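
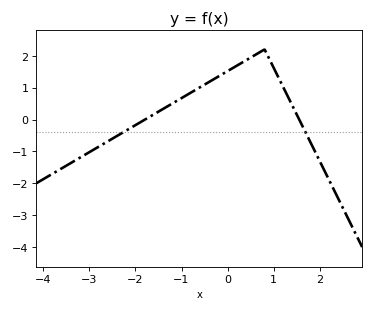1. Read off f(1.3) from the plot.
0.7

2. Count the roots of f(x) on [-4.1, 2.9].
2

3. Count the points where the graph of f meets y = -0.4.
2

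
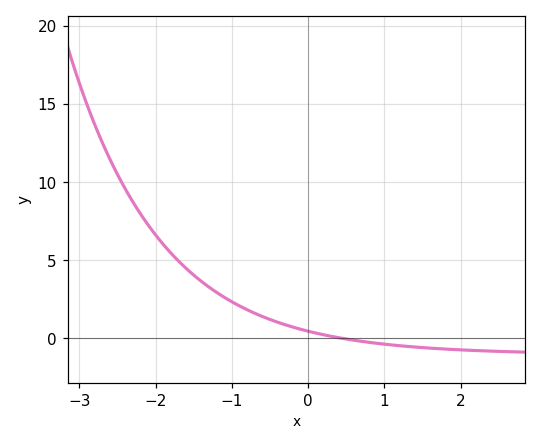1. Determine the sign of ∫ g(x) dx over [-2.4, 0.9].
positive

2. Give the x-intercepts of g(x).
0.5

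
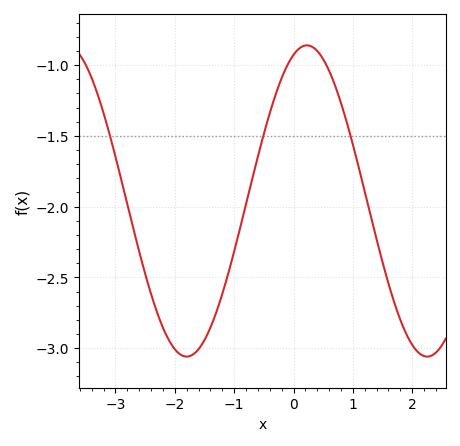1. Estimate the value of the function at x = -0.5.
-1.5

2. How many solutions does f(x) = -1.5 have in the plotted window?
3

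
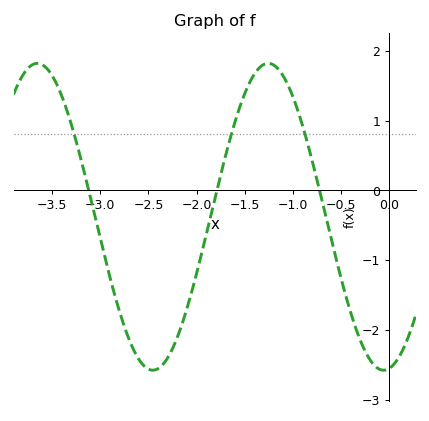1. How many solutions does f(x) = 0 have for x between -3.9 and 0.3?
3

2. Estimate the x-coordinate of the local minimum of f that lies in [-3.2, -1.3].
-2.46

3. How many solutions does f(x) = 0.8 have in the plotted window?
3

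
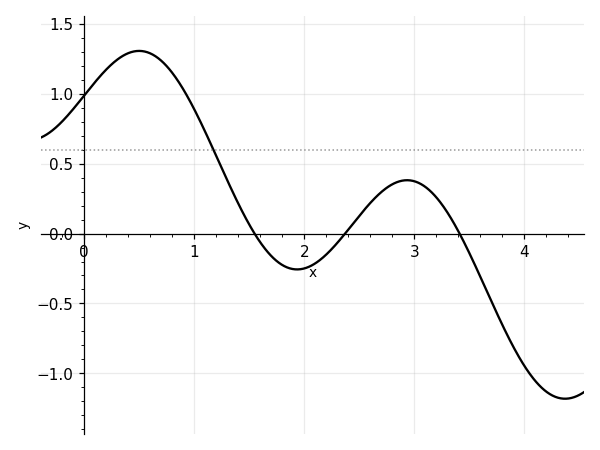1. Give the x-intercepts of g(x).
1.55, 2.37, 3.41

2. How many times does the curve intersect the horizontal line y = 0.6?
1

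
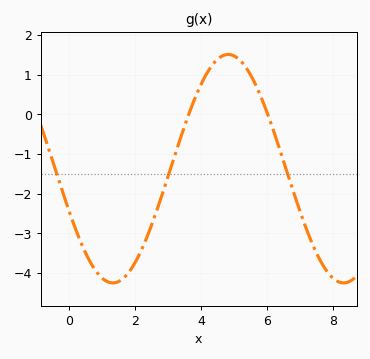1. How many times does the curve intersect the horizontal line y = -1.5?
3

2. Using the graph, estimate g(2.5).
-2.8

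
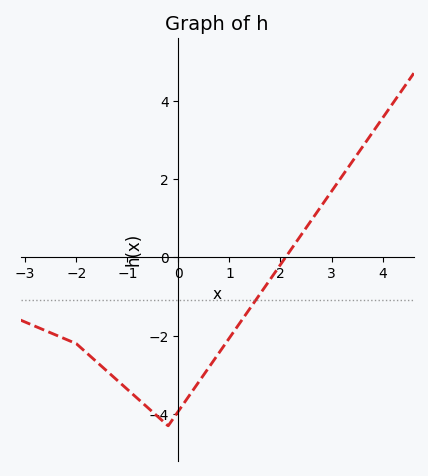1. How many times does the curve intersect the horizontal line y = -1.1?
1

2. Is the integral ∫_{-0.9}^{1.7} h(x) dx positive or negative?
negative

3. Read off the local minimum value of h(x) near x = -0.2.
-4.3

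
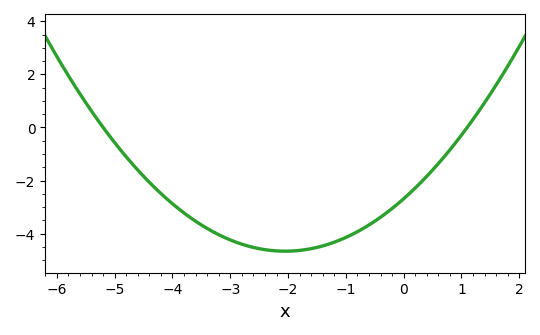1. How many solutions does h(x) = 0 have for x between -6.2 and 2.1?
2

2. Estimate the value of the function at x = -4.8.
-1.2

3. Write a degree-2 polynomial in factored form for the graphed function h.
y = 0.47(x + 5.2)(x - 1.1)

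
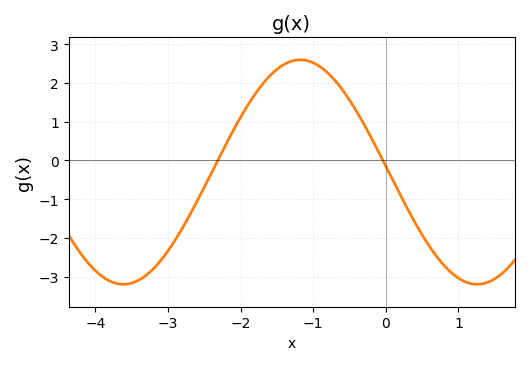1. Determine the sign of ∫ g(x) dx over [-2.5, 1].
positive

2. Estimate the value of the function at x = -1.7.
1.97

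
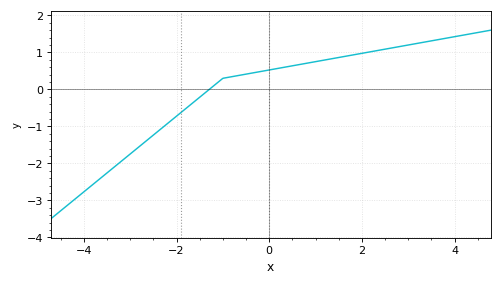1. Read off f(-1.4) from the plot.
-0.109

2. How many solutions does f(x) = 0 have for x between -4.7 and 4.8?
1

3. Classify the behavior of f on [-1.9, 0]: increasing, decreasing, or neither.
increasing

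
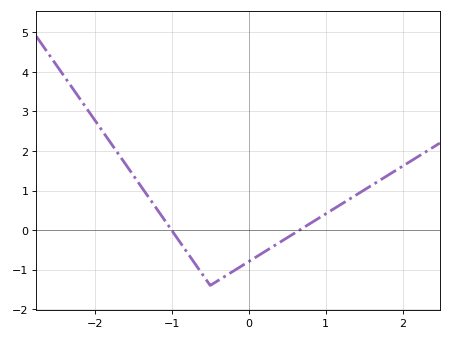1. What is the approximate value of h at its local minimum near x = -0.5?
-1.4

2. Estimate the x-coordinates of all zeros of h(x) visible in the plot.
-1, 0.66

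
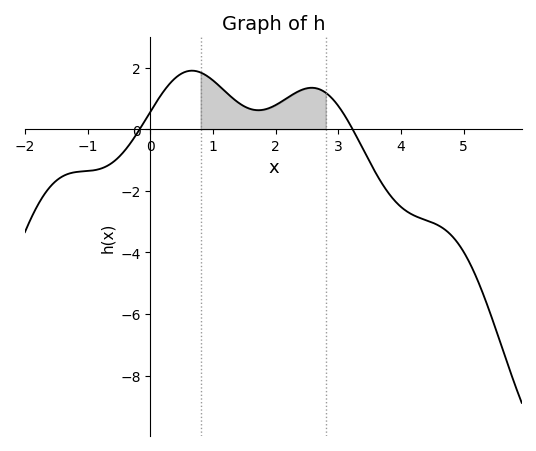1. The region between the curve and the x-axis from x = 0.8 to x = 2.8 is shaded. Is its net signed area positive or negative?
positive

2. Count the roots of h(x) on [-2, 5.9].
2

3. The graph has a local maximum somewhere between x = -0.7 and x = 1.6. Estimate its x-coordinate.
0.6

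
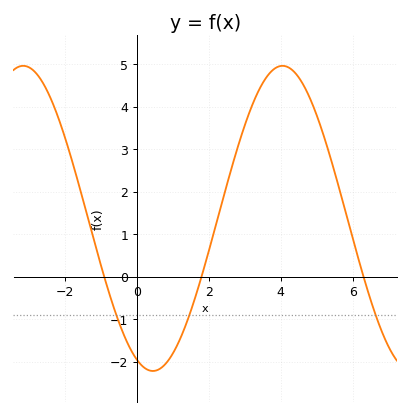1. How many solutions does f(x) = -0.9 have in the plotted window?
3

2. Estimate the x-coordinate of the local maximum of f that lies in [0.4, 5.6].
4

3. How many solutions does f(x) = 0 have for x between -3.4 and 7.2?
3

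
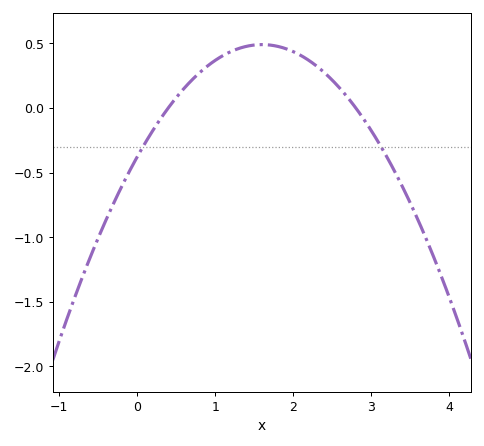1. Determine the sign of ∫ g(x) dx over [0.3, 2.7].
positive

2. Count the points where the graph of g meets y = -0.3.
2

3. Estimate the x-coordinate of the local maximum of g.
1.6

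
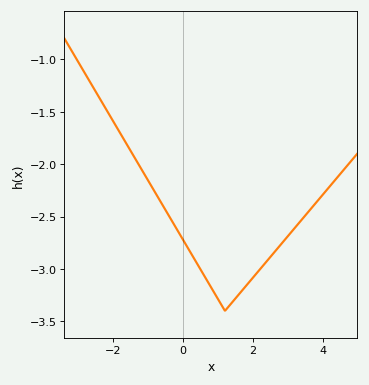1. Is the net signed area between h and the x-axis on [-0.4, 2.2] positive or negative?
negative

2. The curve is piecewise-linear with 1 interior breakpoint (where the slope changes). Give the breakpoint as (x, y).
(1.2, -3.4)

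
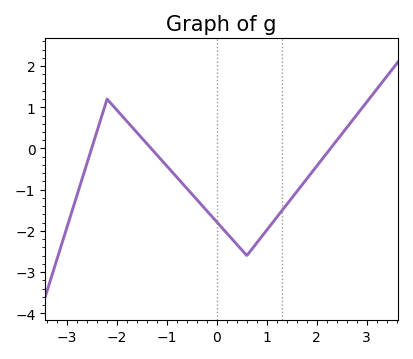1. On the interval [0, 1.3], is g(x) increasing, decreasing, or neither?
neither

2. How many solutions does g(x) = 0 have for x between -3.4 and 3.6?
3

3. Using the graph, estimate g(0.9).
-2.1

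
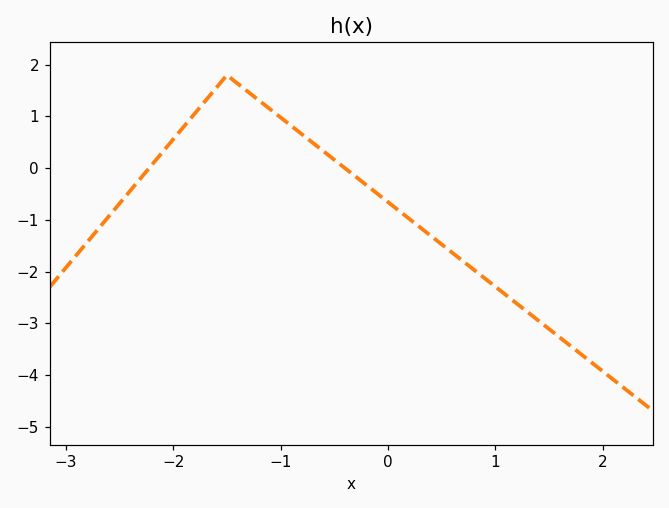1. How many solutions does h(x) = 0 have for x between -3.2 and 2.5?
2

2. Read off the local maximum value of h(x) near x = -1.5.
1.8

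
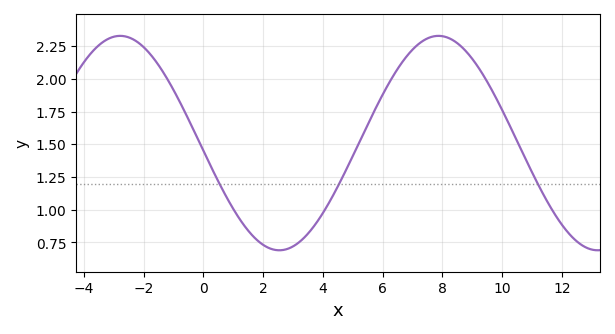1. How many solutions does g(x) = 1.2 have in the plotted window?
3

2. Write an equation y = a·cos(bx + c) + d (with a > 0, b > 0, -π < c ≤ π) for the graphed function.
y = 0.82cos(0.59x + 1.6) + 1.51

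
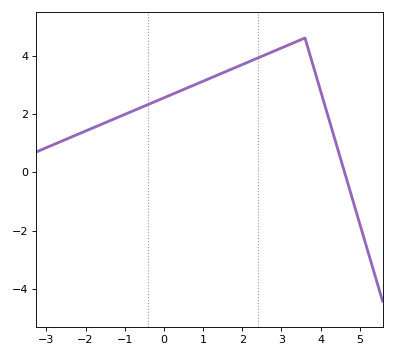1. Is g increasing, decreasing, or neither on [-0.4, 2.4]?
increasing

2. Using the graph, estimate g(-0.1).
2.5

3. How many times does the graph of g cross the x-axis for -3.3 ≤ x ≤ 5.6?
1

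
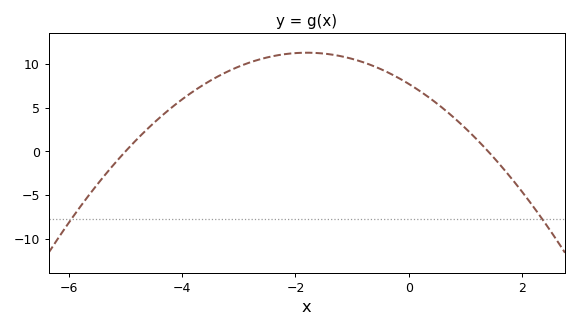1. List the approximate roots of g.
-5, 1.4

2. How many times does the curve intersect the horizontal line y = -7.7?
2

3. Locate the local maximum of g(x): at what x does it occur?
-1.8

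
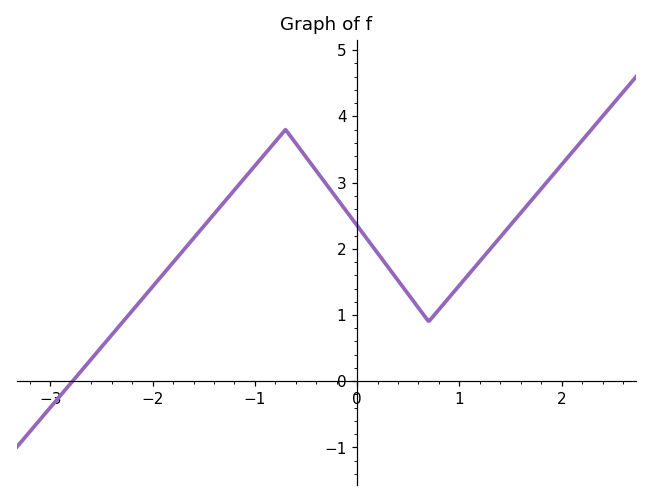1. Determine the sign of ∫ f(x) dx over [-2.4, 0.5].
positive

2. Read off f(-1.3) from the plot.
2.71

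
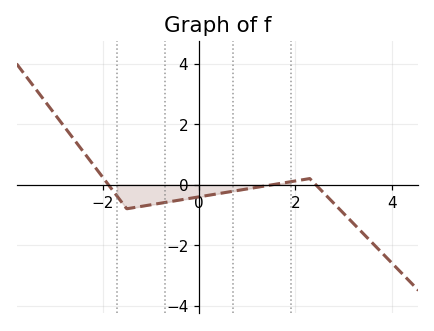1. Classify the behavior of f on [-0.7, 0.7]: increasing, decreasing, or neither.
increasing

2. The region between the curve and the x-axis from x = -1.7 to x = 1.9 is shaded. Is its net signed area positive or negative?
negative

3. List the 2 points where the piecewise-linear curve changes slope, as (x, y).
(-1.5, -0.8); (2.3, 0.2)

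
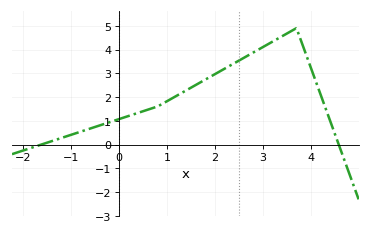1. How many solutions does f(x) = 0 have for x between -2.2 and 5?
2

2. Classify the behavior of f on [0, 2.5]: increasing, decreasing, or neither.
increasing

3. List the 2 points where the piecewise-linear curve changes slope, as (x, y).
(0.8, 1.6); (3.7, 4.9)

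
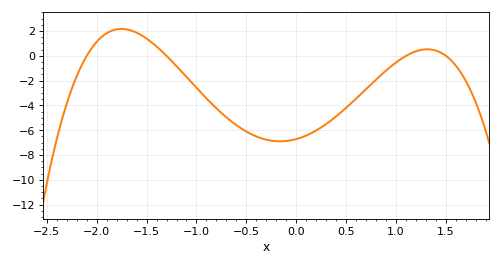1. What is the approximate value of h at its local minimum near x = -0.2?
-6.89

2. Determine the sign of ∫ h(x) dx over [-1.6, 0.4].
negative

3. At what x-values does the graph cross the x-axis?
-2.1, -1.3, 1.1, 1.5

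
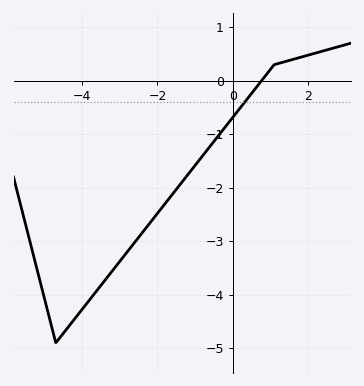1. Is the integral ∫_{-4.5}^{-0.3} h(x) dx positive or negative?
negative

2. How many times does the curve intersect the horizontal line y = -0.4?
1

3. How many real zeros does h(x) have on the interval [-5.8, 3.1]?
1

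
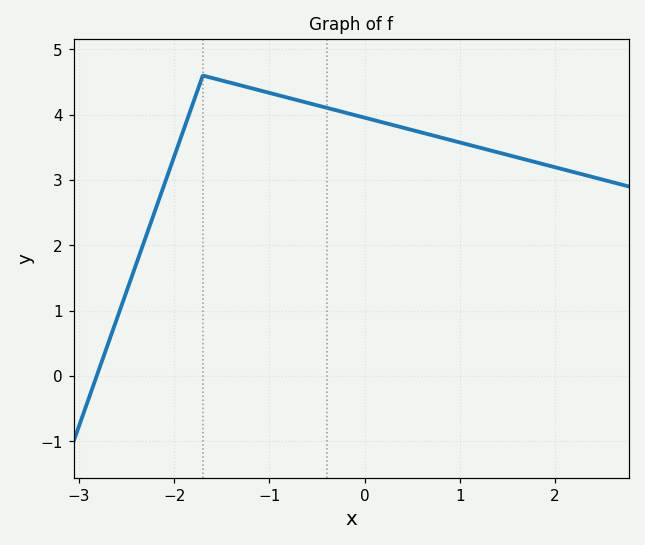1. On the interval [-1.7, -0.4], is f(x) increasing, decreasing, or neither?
decreasing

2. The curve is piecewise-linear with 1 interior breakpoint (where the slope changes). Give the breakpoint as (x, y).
(-1.7, 4.6)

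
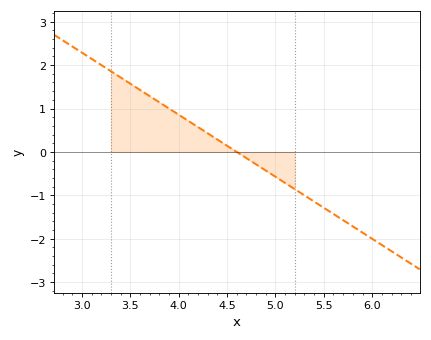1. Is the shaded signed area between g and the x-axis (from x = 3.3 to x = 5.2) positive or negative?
positive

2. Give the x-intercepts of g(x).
4.6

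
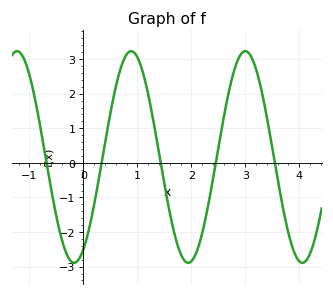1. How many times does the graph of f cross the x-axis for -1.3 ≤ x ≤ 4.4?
5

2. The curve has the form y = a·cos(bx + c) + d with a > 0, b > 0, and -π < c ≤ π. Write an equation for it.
y = 3.06cos(2.97x - 2.63) + 0.17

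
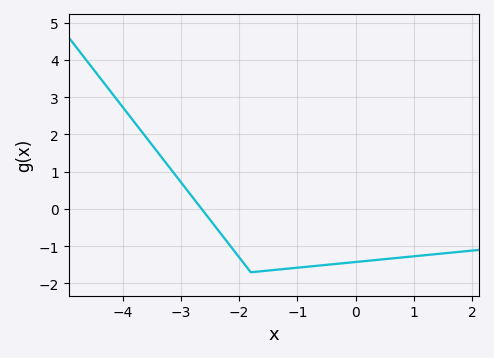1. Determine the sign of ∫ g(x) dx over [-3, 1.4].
negative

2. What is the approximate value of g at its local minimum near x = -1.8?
-1.7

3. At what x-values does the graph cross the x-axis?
-2.6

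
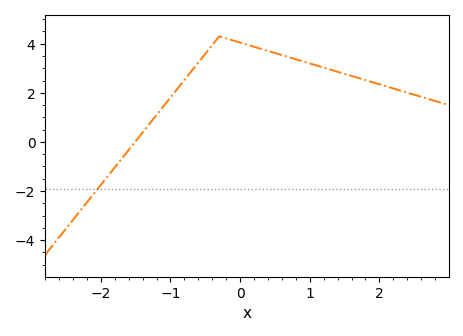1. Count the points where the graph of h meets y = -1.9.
1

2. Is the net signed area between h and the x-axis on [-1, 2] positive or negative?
positive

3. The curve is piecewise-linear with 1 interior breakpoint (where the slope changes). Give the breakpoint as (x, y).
(-0.3, 4.3)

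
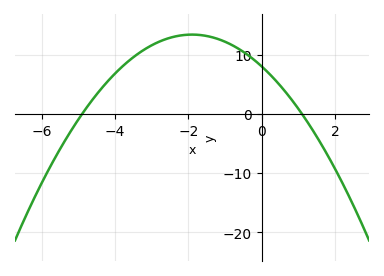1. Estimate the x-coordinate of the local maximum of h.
-1.8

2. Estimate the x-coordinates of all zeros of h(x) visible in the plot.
-4.8, 1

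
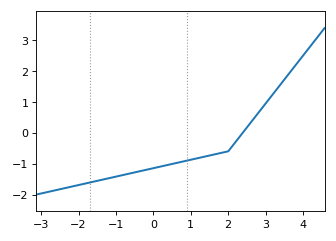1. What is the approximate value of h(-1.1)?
-1.4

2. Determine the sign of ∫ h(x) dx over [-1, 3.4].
negative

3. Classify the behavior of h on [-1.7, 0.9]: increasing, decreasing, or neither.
increasing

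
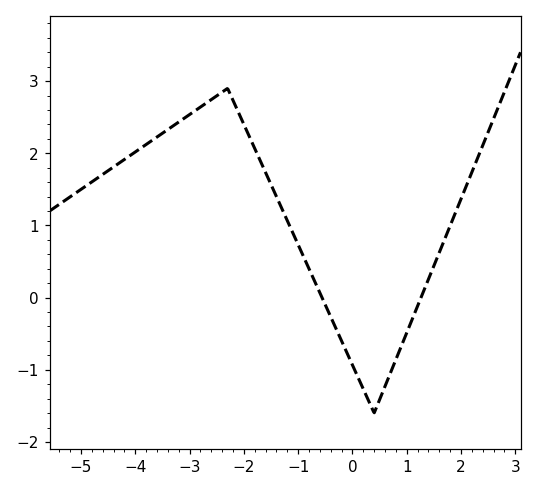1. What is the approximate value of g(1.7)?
0.81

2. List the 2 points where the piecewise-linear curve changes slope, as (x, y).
(-2.3, 2.9); (0.4, -1.6)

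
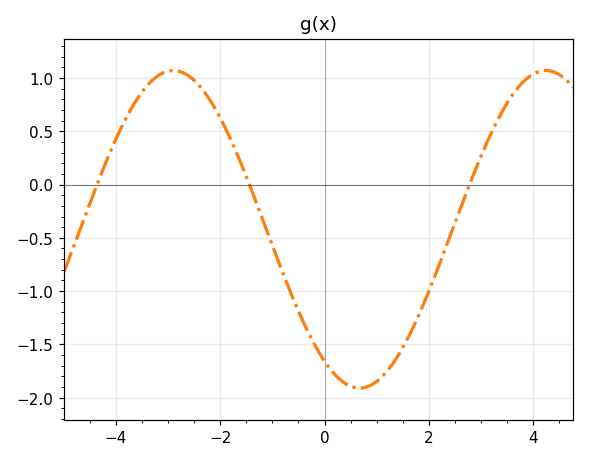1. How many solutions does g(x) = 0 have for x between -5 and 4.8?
3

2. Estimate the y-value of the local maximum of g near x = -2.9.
1.05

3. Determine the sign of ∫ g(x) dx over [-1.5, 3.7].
negative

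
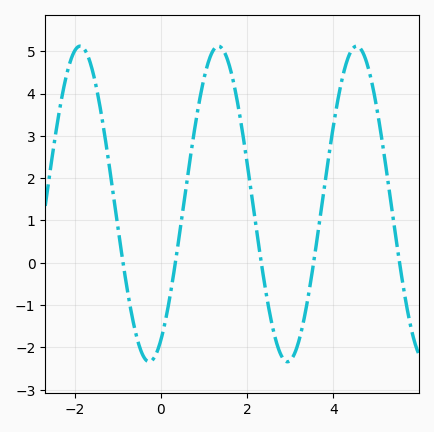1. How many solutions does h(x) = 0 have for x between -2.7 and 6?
5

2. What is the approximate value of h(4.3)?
4.72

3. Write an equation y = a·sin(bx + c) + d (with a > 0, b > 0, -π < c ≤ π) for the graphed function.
y = 3.73sin(1.96x - 1.04) + 1.39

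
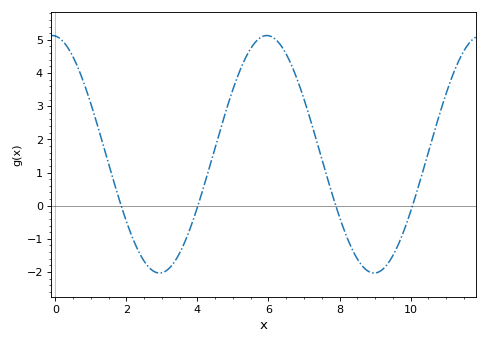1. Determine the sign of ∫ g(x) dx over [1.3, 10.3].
positive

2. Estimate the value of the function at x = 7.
3.2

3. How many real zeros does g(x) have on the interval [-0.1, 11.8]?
4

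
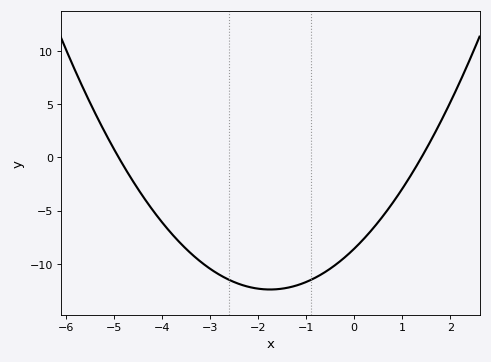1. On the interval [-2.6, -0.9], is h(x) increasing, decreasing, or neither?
neither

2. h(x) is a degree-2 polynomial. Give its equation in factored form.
y = 1.25(x + 4.9)(x - 1.4)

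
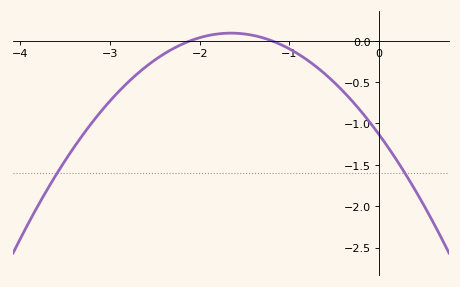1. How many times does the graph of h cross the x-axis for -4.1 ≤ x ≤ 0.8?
2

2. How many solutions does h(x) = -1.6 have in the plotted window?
2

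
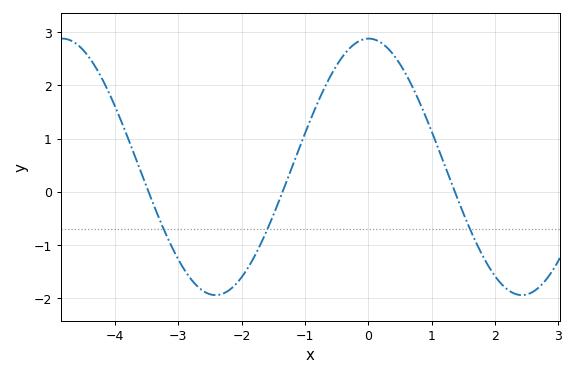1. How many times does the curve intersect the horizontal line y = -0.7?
3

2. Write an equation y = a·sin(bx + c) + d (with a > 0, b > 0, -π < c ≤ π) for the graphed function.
y = 2.41sin(1.3x + 1.6) + 0.47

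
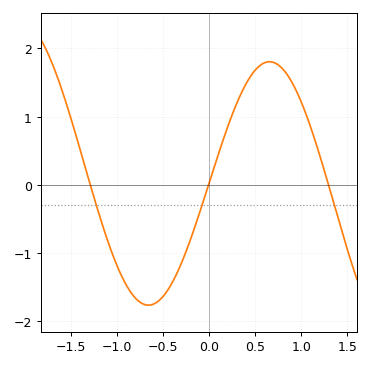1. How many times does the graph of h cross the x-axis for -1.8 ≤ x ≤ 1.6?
3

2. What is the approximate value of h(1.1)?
0.853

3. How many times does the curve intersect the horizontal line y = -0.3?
3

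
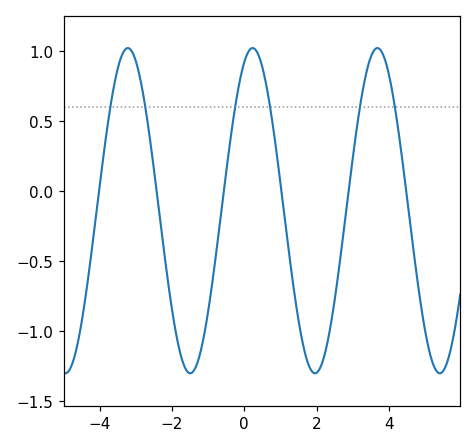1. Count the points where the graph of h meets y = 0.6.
6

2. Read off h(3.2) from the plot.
0.599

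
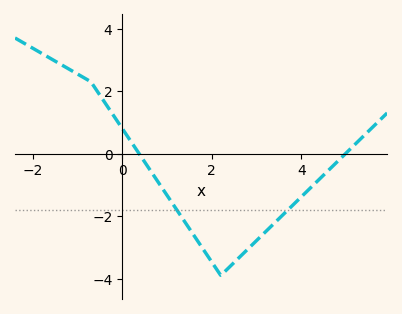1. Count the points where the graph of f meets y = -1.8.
2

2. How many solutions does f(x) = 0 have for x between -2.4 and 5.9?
2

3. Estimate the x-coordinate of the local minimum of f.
2.2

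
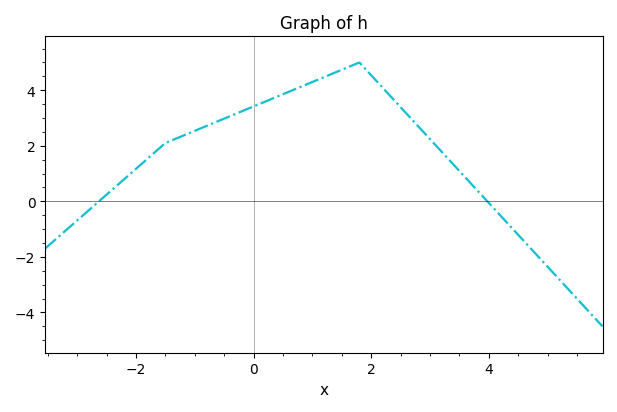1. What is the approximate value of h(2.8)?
2.7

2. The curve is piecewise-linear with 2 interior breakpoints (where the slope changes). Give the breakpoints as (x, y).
(-1.5, 2.1); (1.8, 5)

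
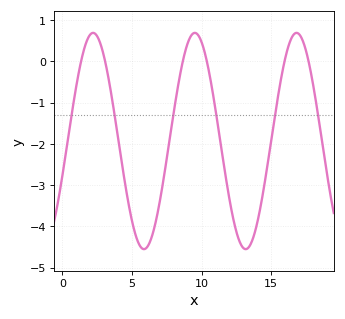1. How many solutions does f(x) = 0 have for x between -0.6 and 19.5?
6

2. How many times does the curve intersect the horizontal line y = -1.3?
6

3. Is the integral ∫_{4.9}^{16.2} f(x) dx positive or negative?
negative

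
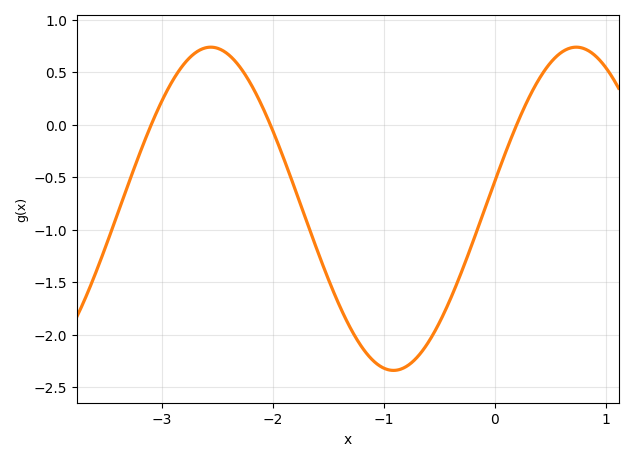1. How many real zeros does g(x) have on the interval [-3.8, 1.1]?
3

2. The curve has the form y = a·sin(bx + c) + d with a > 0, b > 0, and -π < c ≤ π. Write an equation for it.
y = 1.54sin(1.91x + 0.172) - 0.8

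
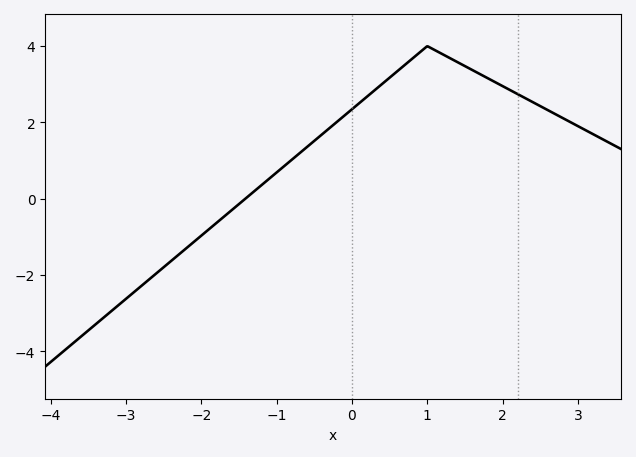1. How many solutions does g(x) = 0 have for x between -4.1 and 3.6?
1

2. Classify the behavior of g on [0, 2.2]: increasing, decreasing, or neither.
neither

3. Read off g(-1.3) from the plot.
0.194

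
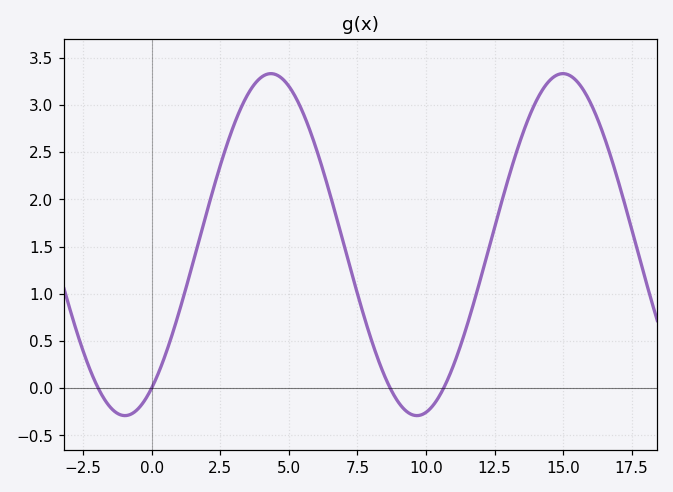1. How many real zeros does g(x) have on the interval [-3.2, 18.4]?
4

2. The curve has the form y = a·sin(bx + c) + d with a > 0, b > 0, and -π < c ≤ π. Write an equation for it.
y = 1.81sin(0.59x - 0.99) + 1.52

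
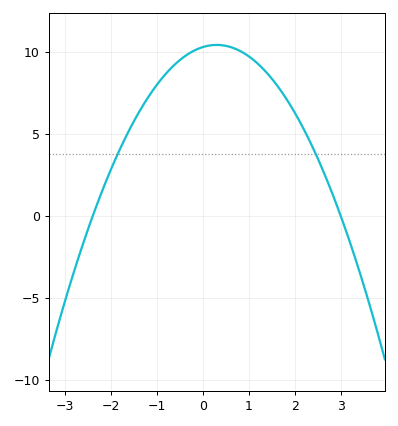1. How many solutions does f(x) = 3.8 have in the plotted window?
2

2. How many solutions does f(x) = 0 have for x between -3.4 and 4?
2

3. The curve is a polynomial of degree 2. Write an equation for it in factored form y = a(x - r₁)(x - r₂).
y = -1.43(x + 2.4)(x - 3)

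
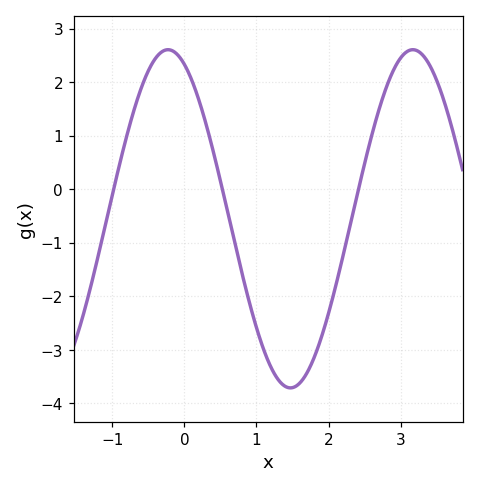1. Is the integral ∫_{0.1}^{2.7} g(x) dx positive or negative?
negative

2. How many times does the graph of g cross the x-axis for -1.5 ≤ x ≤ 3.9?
3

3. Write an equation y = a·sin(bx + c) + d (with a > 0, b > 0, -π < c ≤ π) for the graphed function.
y = 3.16sin(1.85x + 1.99) - 0.55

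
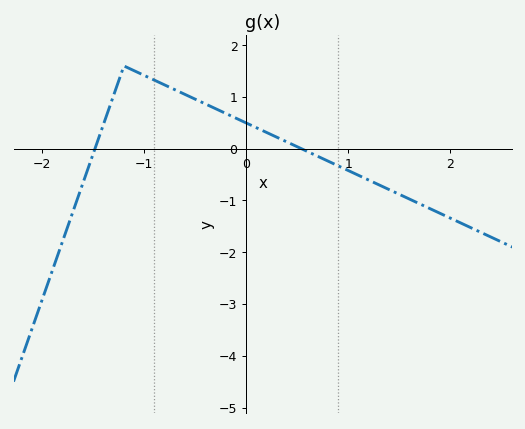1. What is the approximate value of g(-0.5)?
1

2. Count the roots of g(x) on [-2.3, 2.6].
2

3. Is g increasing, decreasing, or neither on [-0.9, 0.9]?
decreasing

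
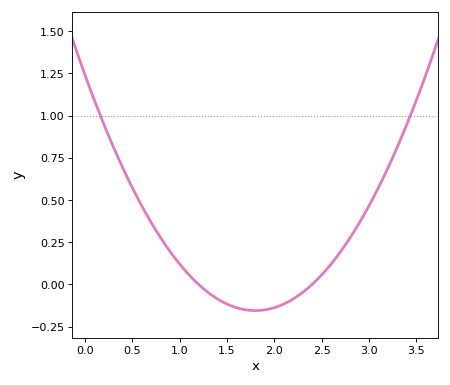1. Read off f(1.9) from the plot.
-0.16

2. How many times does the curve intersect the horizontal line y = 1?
2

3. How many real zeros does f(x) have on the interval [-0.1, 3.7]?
2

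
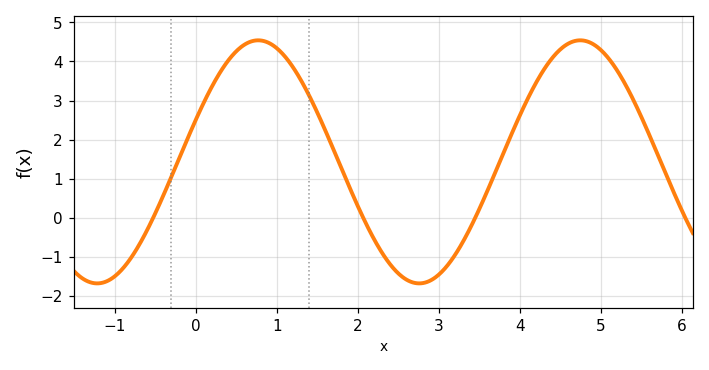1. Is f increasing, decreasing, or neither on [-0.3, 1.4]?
neither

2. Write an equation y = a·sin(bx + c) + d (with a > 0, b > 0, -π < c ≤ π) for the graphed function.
y = 3.11sin(1.58x + 0.352) + 1.43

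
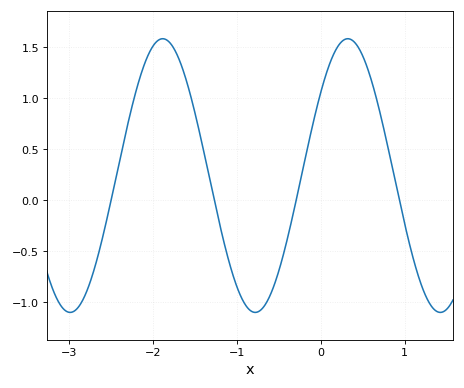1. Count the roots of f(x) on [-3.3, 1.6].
4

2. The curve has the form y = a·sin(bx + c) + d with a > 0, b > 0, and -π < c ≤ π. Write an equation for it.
y = 1.34sin(2.9x + 0.65) + 0.24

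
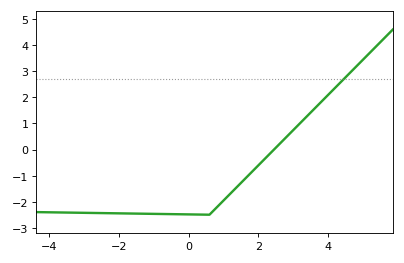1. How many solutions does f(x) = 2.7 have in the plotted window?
1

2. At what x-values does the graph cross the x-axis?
2.4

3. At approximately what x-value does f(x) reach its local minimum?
0.6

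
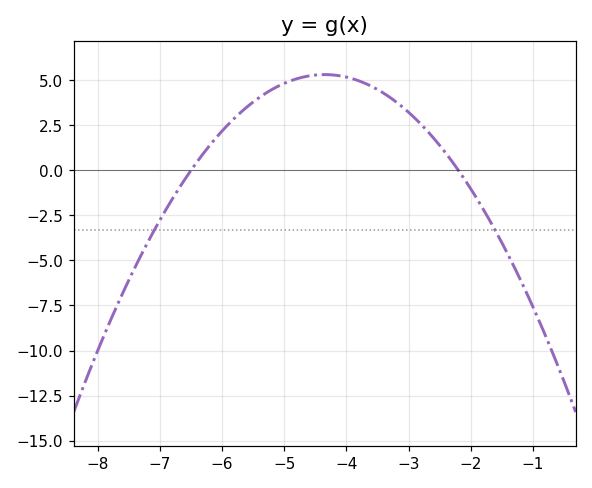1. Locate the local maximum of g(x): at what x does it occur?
-4.4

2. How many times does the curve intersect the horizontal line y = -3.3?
2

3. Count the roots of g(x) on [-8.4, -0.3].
2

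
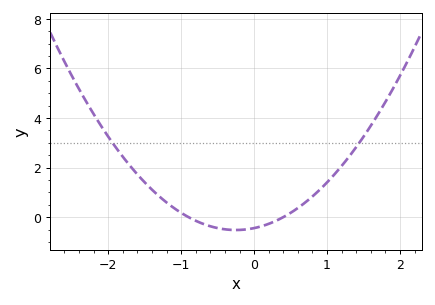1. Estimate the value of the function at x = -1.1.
0.369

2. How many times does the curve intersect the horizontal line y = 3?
2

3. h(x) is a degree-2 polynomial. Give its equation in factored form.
y = 1.23(x + 0.9)(x - 0.4)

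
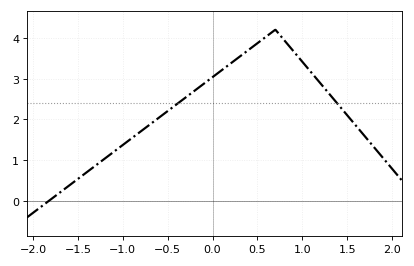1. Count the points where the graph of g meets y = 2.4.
2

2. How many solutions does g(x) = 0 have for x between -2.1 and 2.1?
1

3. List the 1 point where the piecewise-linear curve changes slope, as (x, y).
(0.7, 4.2)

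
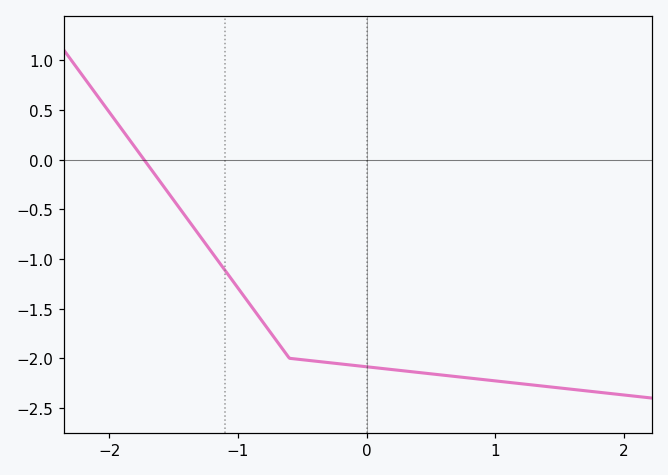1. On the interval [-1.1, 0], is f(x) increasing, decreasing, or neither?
decreasing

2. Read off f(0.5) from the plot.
-2.15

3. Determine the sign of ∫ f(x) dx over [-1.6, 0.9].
negative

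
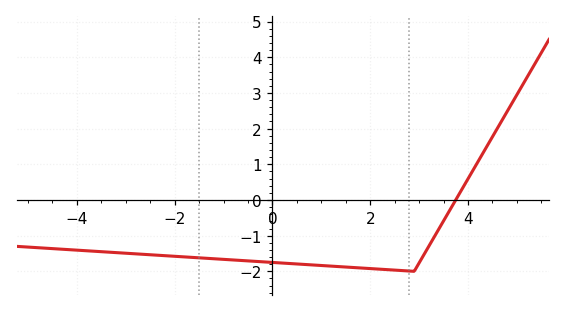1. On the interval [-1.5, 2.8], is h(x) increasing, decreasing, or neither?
decreasing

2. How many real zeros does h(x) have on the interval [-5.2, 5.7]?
1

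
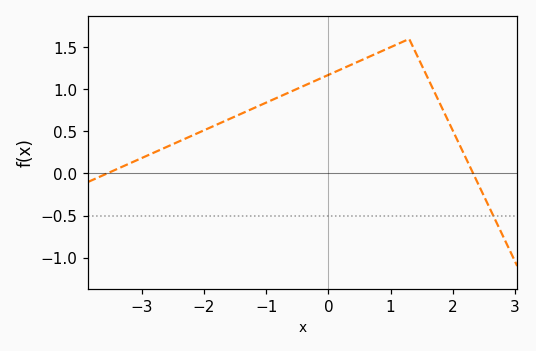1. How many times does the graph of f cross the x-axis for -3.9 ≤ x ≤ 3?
2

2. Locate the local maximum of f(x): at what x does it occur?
1.3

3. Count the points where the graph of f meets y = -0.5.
1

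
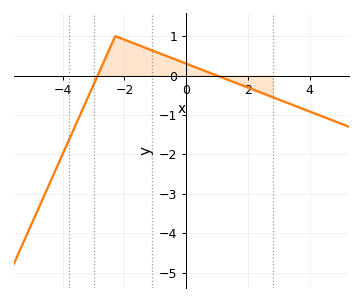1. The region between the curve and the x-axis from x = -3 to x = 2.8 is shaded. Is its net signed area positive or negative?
positive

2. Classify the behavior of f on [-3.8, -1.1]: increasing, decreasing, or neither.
neither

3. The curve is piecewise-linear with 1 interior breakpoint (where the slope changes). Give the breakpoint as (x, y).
(-2.3, 1)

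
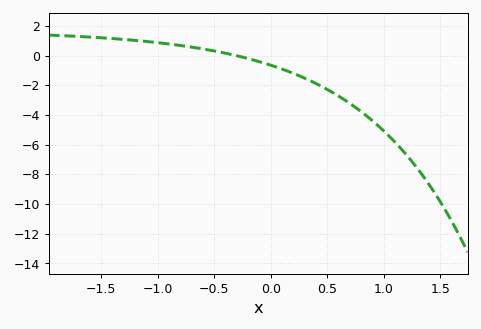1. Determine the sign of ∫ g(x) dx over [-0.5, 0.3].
negative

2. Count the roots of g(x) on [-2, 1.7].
1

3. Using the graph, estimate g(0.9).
-4.4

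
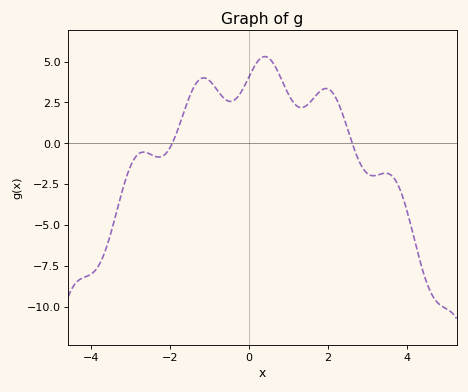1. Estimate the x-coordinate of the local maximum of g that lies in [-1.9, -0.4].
-1.14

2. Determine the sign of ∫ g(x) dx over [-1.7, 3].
positive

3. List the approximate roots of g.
-1.94, 2.62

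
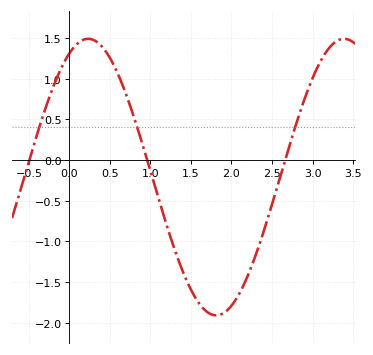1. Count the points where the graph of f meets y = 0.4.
3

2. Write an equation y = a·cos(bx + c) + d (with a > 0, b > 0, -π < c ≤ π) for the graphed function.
y = 1.7cos(1.99x - 0.462) - 0.21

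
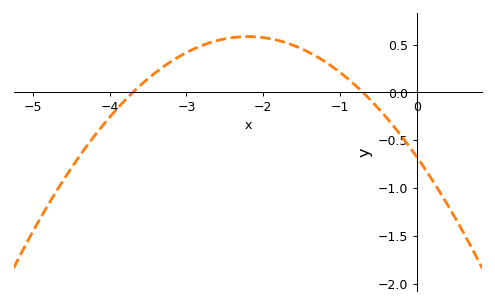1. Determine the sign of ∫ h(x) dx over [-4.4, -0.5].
positive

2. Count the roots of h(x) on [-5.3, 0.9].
2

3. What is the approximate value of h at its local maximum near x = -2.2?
0.6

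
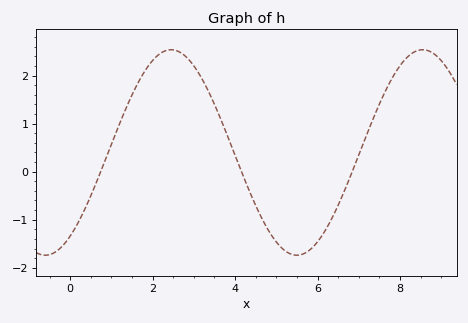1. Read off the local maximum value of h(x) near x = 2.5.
2.5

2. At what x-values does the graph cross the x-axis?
0.8, 4.2, 6.8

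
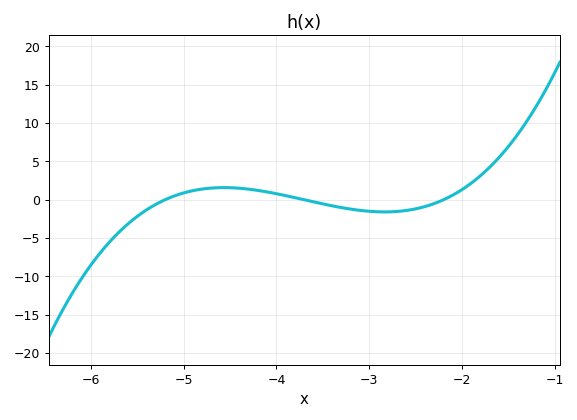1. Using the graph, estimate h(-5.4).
-1.5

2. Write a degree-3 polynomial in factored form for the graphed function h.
y = 1.22(x + 5.2)(x + 3.7)(x + 2.2)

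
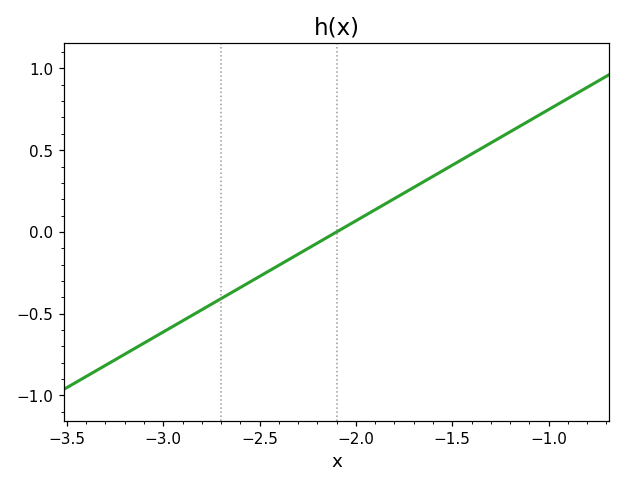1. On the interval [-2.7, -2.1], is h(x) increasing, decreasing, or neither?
increasing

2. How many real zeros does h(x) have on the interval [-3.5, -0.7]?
1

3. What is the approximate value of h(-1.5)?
0.408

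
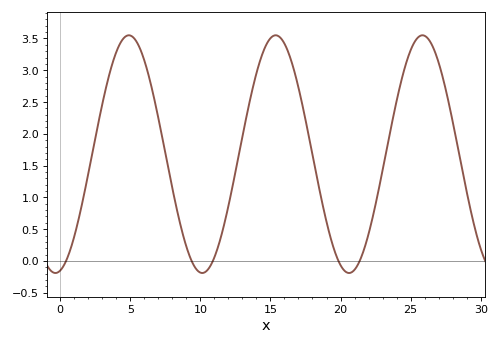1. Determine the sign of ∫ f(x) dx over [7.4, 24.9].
positive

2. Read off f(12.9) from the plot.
1.84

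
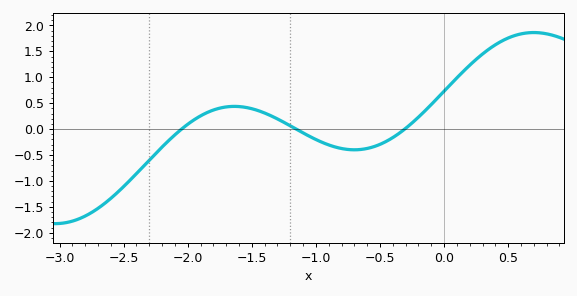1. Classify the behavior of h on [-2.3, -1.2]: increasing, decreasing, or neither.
neither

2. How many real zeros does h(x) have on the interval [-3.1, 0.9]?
3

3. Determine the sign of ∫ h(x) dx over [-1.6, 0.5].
positive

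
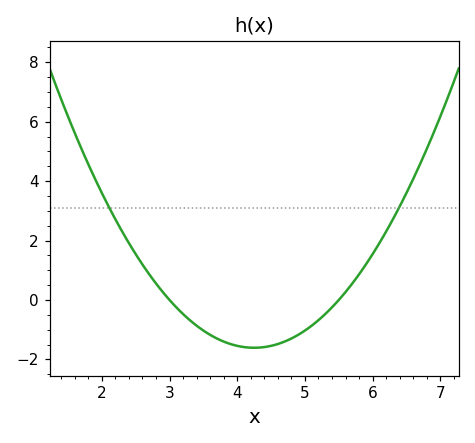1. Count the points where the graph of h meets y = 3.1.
2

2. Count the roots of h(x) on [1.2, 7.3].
2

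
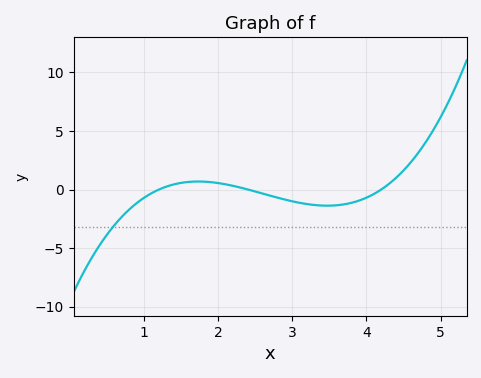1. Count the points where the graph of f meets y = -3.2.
1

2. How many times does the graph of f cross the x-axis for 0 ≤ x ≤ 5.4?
3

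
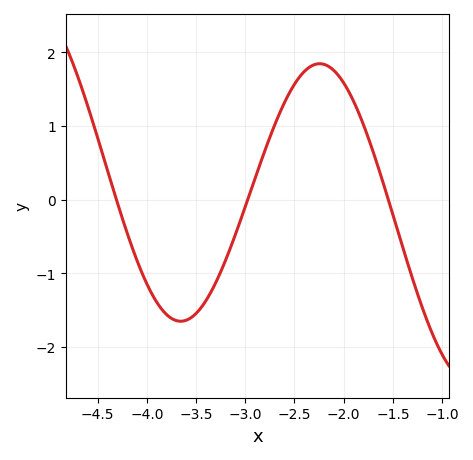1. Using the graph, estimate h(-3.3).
-1.1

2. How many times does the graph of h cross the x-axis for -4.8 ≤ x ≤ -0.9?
3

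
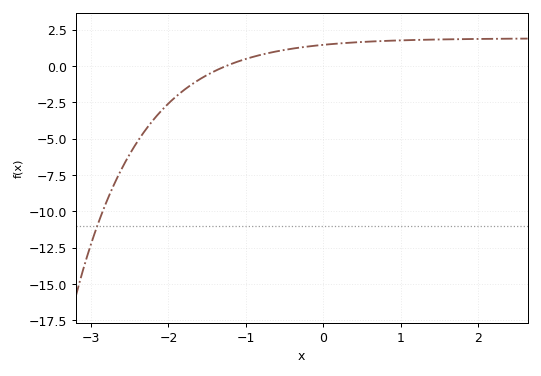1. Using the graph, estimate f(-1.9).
-2.1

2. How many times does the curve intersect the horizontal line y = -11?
1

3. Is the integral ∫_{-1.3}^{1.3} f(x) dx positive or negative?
positive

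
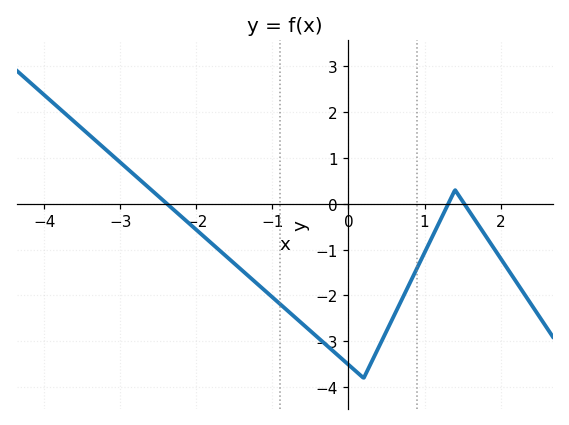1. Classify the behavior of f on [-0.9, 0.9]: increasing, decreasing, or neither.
neither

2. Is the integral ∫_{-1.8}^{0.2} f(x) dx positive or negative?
negative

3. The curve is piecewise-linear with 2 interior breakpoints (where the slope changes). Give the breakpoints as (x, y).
(0.2, -3.8); (1.4, 0.3)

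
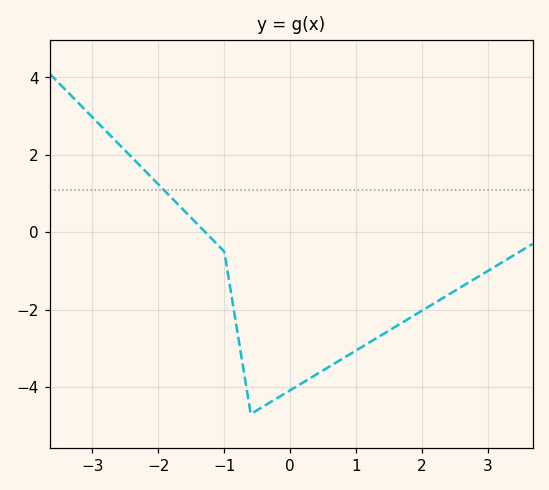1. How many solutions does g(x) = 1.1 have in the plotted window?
1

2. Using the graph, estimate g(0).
-4.08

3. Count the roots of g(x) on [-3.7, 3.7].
1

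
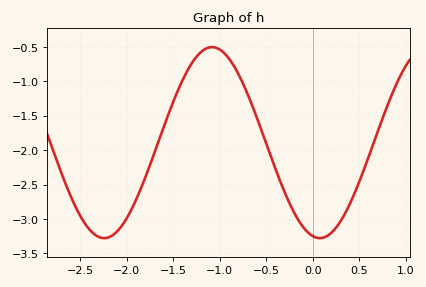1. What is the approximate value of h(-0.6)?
-1.5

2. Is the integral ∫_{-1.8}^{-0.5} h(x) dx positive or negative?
negative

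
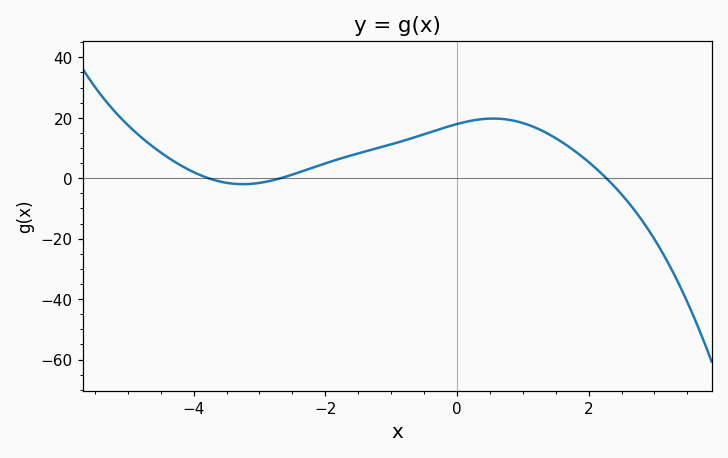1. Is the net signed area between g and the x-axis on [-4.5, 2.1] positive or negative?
positive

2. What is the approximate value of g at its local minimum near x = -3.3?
-1.97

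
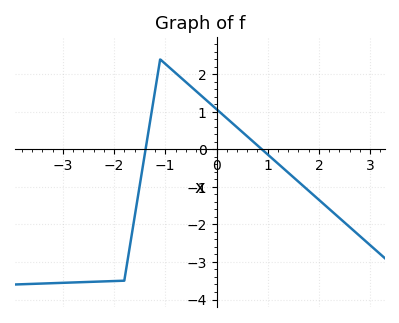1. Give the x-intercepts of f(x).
-1.38, 0.886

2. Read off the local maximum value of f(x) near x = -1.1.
2.4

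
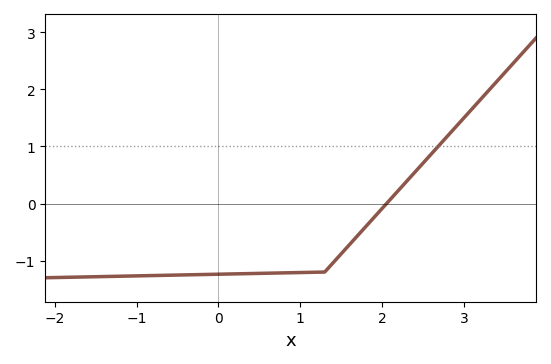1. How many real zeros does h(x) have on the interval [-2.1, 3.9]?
1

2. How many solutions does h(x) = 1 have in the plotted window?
1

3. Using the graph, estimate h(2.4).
0.5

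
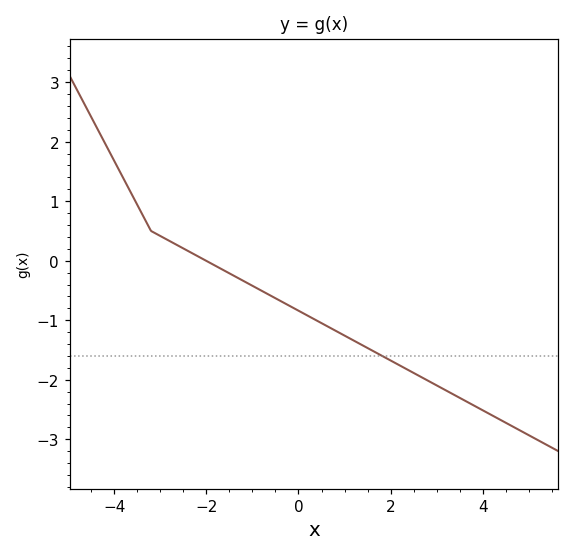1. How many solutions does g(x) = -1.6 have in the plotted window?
1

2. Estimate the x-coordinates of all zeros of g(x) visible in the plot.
-2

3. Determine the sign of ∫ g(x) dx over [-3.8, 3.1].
negative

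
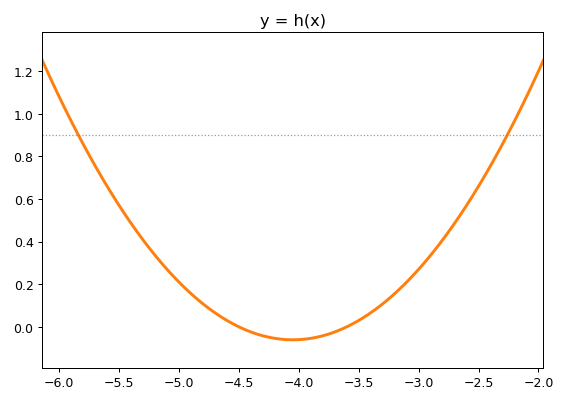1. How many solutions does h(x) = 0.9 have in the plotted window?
2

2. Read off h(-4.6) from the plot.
0.03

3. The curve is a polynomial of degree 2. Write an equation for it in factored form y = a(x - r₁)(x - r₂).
y = 0.3(x + 4.5)(x + 3.6)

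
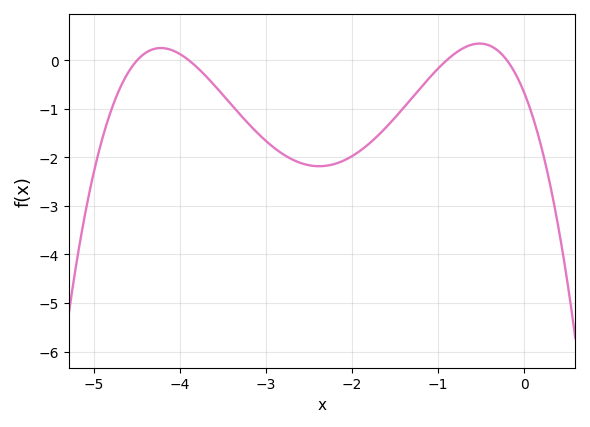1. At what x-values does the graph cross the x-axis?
-4.5, -3.9, -0.9, -0.2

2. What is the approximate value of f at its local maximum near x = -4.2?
0.3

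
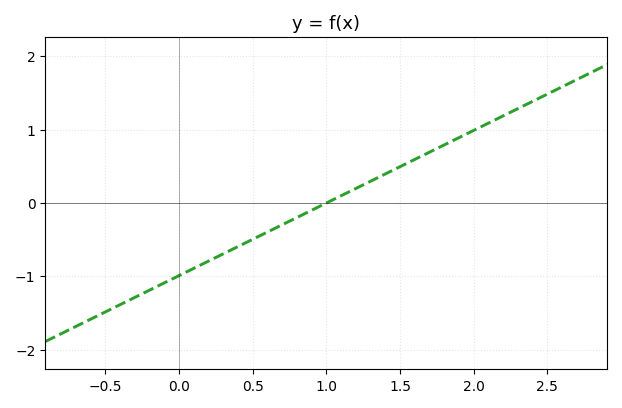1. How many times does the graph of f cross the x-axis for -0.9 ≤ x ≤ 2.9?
1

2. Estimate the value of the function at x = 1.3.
0.297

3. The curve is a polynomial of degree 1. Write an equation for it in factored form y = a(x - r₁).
y = 0.99(x - 1)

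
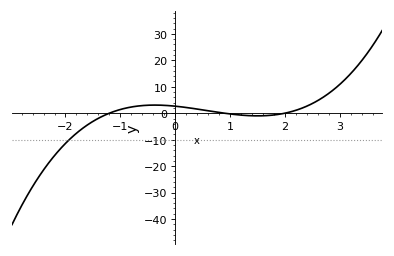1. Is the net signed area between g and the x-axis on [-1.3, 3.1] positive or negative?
positive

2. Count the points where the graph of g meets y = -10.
1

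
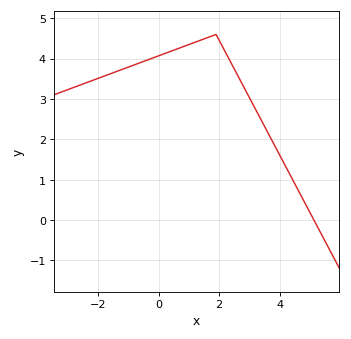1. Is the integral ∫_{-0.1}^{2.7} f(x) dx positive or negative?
positive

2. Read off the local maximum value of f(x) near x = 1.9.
4.6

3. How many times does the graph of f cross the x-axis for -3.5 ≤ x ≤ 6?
1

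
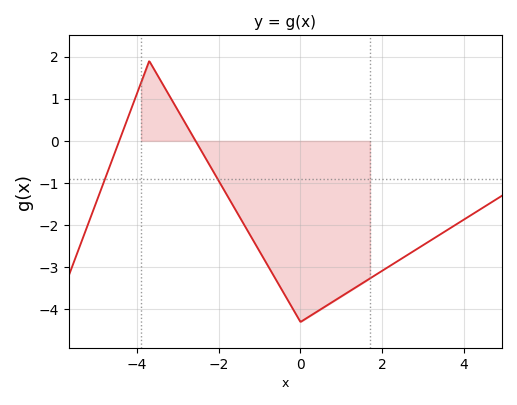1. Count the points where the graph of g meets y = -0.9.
2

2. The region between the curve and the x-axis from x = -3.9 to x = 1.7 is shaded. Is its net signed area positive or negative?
negative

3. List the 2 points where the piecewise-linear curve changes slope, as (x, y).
(-3.7, 1.9); (0, -4.3)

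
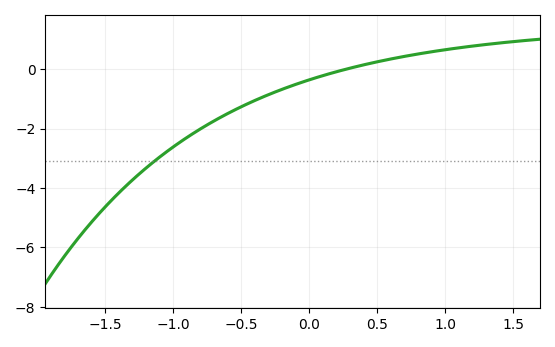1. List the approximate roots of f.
0.272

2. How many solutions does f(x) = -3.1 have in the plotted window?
1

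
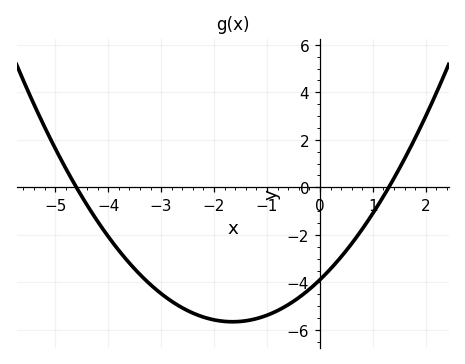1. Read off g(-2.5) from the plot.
-5.2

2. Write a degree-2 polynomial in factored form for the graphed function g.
y = 0.65(x + 4.6)(x - 1.3)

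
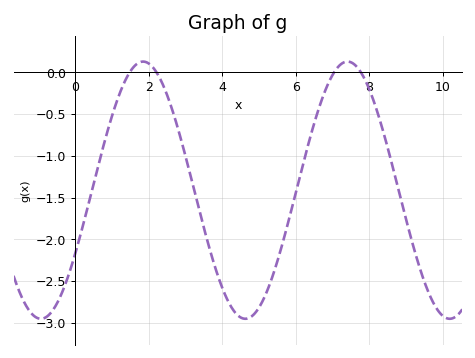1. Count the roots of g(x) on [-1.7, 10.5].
4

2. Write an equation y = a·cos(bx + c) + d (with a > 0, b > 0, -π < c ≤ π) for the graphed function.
y = 1.54cos(1.13x - 2.09) - 1.41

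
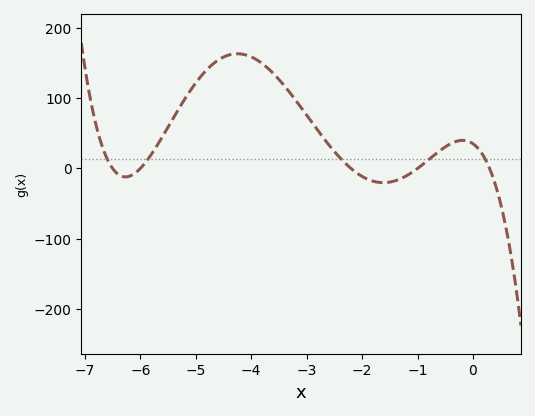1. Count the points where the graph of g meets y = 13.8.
5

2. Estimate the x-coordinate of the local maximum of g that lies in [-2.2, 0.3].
-0.2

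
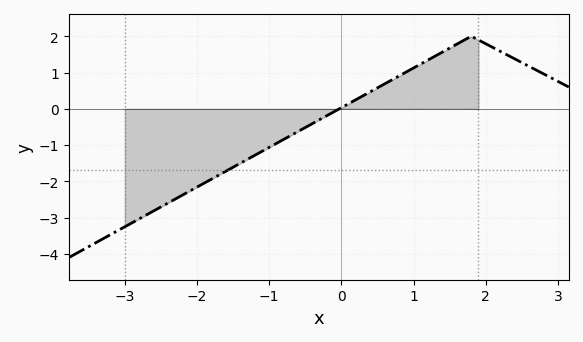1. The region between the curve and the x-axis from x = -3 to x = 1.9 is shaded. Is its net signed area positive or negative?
negative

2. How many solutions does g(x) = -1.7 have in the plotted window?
1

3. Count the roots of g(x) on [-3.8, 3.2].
1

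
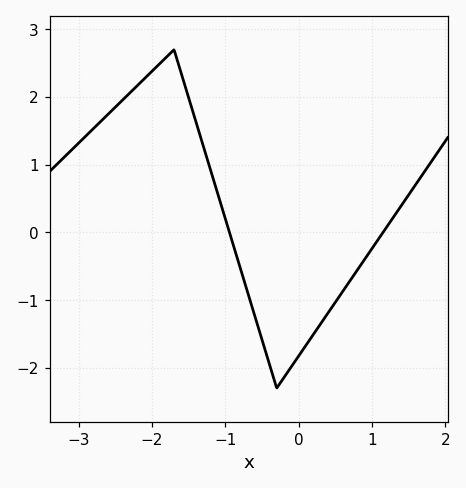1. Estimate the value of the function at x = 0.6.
-0.872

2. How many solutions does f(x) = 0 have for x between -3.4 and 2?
2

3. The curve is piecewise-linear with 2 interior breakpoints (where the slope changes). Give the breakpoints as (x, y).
(-1.7, 2.7); (-0.3, -2.3)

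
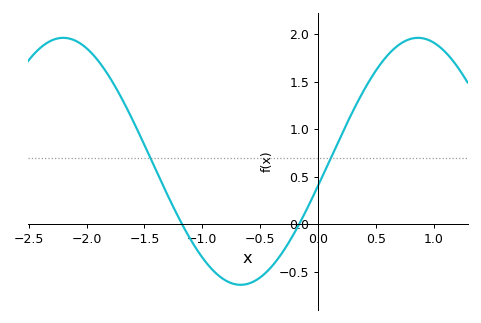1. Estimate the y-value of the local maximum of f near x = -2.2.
1.96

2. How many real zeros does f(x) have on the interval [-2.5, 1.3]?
2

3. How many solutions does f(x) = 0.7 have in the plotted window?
2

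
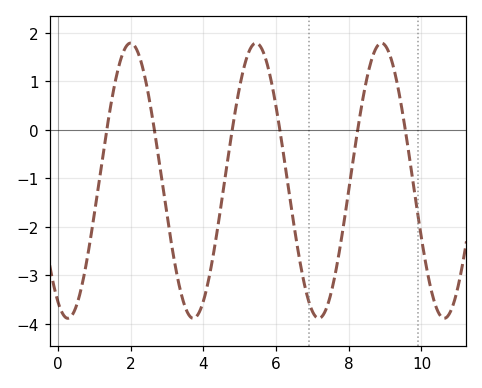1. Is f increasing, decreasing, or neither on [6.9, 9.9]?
neither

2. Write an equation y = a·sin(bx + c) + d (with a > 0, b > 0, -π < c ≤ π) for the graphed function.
y = 2.84sin(1.82x - 2.06) - 1.05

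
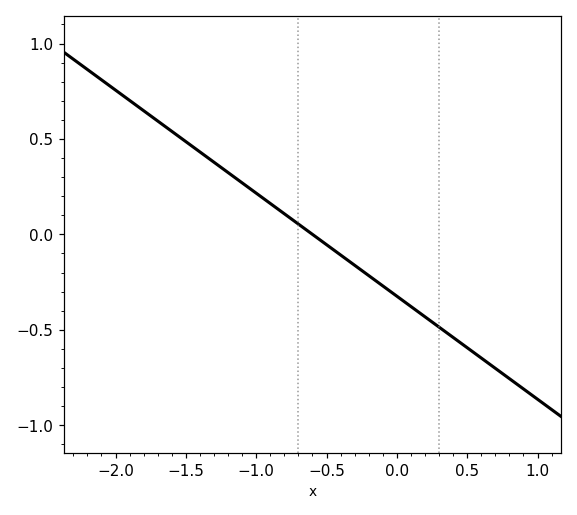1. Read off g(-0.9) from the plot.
0.162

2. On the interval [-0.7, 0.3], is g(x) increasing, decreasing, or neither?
decreasing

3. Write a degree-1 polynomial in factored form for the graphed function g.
y = -0.54(x + 0.6)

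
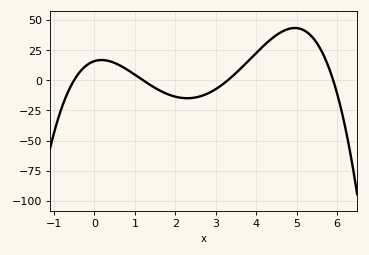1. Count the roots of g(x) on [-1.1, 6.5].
4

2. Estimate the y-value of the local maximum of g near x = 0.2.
16.7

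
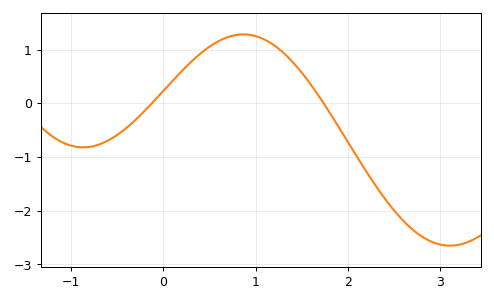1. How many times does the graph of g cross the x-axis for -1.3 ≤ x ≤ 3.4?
2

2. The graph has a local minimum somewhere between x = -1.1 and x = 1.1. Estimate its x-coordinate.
-0.9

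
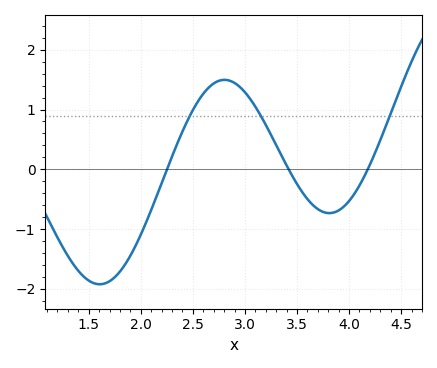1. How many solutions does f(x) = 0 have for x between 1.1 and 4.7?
3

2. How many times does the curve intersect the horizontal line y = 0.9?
3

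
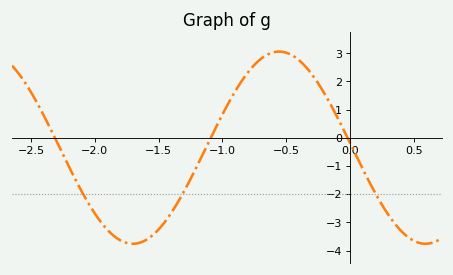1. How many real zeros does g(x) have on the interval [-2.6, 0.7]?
3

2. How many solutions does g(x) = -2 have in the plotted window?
3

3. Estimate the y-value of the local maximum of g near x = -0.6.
3.06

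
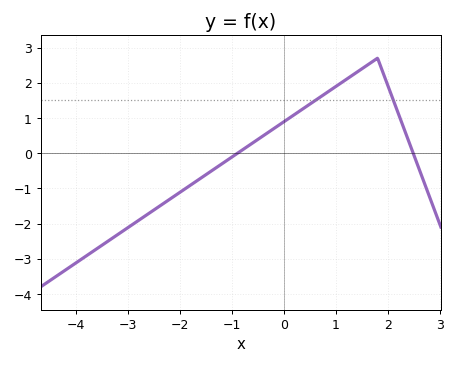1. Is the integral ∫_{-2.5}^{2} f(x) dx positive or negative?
positive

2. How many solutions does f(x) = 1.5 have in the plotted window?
2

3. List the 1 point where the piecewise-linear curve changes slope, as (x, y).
(1.8, 2.7)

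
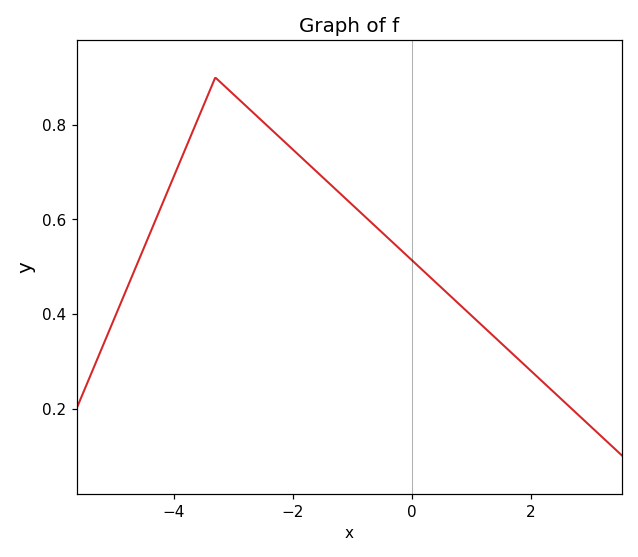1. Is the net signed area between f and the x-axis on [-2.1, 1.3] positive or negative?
positive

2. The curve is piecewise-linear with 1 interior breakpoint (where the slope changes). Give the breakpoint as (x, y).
(-3.3, 0.9)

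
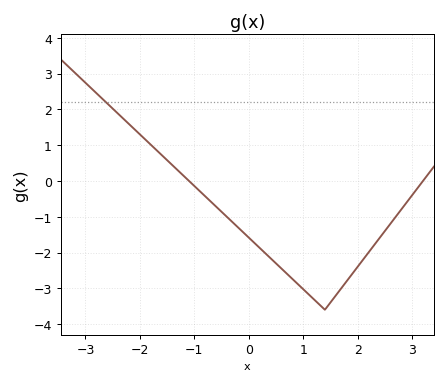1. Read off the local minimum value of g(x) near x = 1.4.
-3.6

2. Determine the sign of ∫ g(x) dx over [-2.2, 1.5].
negative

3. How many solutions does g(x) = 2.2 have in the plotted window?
1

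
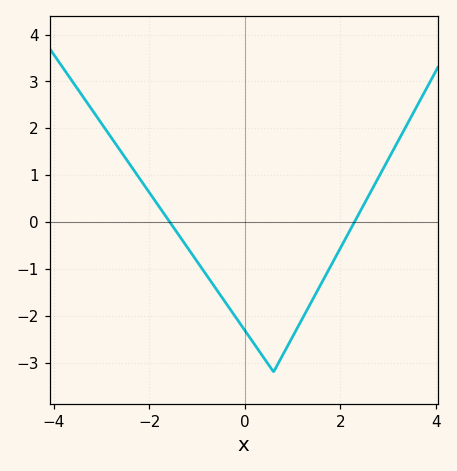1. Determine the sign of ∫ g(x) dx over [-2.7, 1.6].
negative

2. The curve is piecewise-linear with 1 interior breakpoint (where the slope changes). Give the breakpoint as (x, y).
(0.6, -3.2)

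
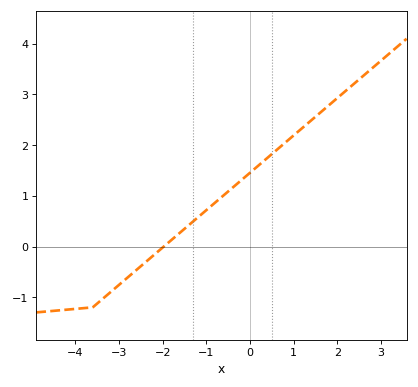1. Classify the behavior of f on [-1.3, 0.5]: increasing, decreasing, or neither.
increasing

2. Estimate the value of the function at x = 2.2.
3.1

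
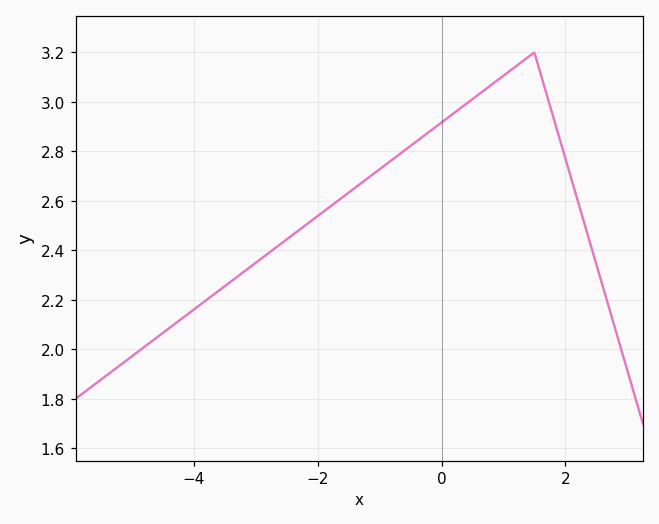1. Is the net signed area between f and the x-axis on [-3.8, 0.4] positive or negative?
positive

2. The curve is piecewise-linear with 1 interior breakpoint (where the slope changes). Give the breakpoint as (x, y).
(1.5, 3.2)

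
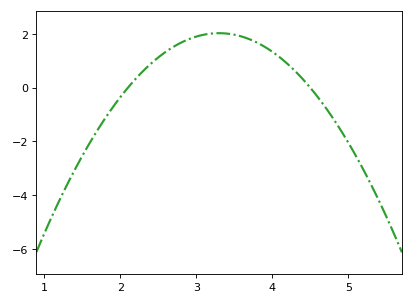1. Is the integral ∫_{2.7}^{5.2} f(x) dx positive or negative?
positive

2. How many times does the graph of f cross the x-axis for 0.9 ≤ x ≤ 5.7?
2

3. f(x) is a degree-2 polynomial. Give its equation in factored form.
y = -1.41(x - 2.1)(x - 4.5)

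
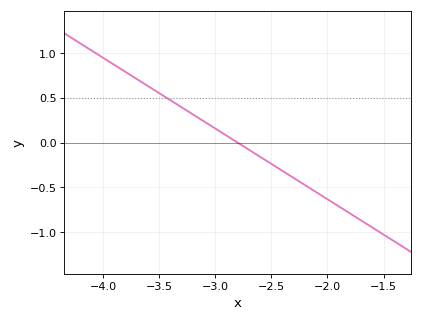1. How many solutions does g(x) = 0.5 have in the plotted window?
1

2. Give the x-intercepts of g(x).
-2.8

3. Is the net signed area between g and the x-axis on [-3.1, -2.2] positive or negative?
negative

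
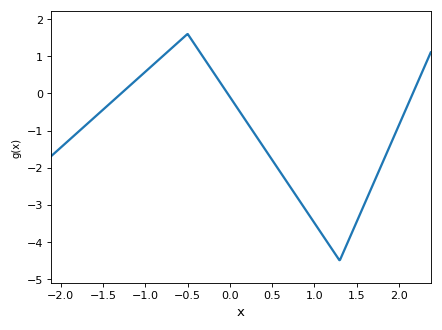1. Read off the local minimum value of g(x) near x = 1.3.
-4.5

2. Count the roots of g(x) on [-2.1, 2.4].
3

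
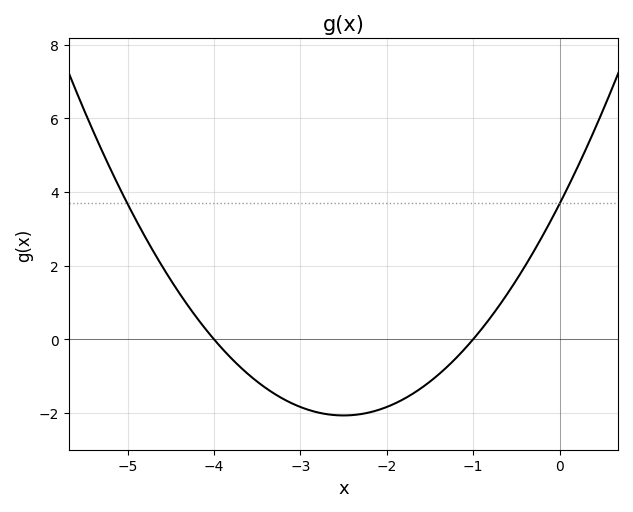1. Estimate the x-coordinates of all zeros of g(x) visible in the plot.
-4, -1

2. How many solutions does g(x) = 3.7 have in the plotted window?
2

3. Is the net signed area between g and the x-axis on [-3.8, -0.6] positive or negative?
negative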